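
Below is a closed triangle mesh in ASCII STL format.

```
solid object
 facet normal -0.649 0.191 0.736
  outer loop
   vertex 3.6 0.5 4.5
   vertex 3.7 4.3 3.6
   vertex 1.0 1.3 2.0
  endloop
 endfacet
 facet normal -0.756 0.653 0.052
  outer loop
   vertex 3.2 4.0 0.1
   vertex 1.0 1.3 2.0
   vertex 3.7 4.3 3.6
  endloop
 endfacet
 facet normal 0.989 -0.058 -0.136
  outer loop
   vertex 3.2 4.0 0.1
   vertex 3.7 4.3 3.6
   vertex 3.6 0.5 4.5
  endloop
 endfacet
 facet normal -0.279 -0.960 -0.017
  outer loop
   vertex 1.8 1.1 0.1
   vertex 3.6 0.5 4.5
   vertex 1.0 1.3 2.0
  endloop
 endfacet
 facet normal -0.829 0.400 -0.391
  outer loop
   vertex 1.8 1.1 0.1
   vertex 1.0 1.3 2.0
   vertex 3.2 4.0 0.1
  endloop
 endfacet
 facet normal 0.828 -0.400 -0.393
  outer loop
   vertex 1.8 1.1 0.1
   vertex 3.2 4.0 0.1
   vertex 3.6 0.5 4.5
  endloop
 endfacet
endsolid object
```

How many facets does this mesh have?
6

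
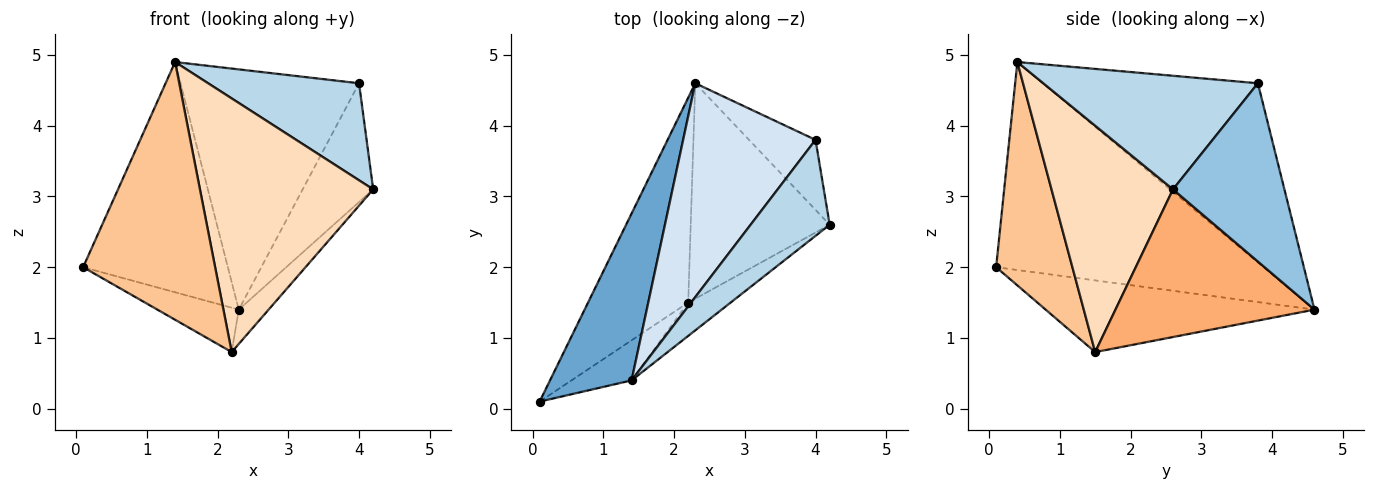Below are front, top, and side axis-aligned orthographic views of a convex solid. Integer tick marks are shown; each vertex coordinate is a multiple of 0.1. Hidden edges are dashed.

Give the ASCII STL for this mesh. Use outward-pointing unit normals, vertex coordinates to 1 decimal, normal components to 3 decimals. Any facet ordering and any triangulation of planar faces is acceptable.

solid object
 facet normal -0.831 0.450 0.326
  outer loop
   vertex 1.4 0.4 4.9
   vertex 2.3 4.6 1.4
   vertex 0.1 0.1 2.0
  endloop
 endfacet
 facet normal 0.806 0.510 -0.301
  outer loop
   vertex 4.0 3.8 4.6
   vertex 4.2 2.6 3.1
   vertex 2.3 4.6 1.4
  endloop
 endfacet
 facet normal 0.711 -0.500 0.495
  outer loop
   vertex 4.0 3.8 4.6
   vertex 1.4 0.4 4.9
   vertex 4.2 2.6 3.1
  endloop
 endfacet
 facet normal -0.669 0.555 0.494
  outer loop
   vertex 4.0 3.8 4.6
   vertex 2.3 4.6 1.4
   vertex 1.4 0.4 4.9
  endloop
 endfacet
 facet normal -0.573 0.173 -0.801
  outer loop
   vertex 2.2 1.5 0.8
   vertex 0.1 0.1 2.0
   vertex 2.3 4.6 1.4
  endloop
 endfacet
 facet normal 0.724 0.109 -0.681
  outer loop
   vertex 2.2 1.5 0.8
   vertex 2.3 4.6 1.4
   vertex 4.2 2.6 3.1
  endloop
 endfacet
 facet normal 0.496 -0.858 -0.133
  outer loop
   vertex 2.2 1.5 0.8
   vertex 1.4 0.4 4.9
   vertex 0.1 0.1 2.0
  endloop
 endfacet
 facet normal 0.571 -0.814 -0.107
  outer loop
   vertex 2.2 1.5 0.8
   vertex 4.2 2.6 3.1
   vertex 1.4 0.4 4.9
  endloop
 endfacet
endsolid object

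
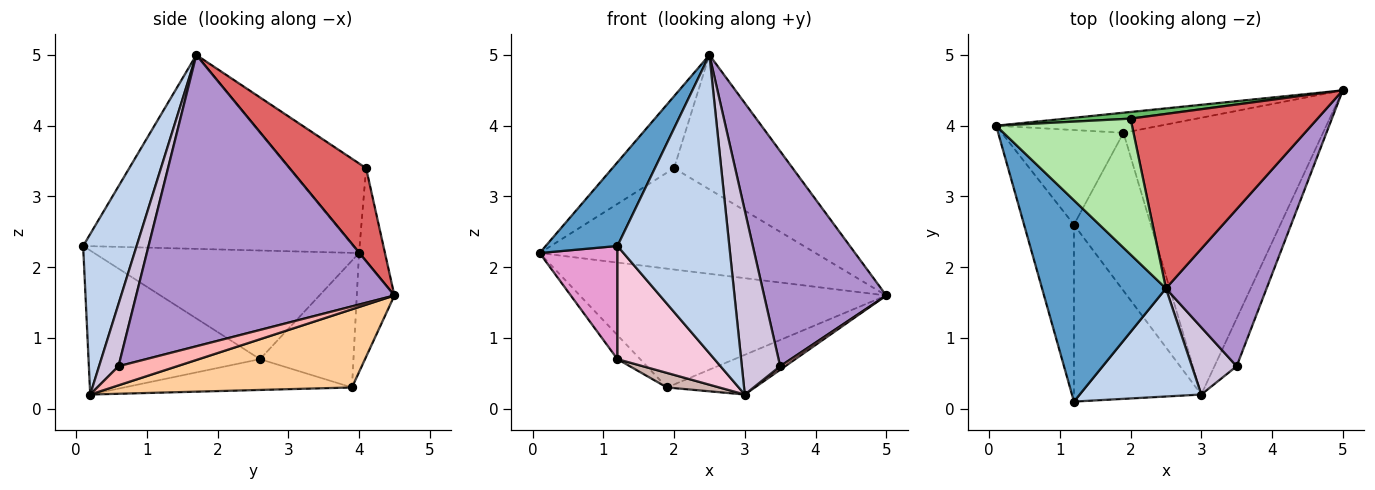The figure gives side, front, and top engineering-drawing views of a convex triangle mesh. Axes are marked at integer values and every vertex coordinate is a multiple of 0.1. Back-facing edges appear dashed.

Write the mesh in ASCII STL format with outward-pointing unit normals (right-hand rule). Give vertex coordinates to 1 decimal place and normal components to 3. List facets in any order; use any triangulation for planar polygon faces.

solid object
 facet normal -0.822 -0.218 0.525
  outer loop
   vertex 1.2 0.1 2.3
   vertex 2.5 1.7 5.0
   vertex 0.1 4.0 2.2
  endloop
 endfacet
 facet normal 0.410 -0.857 0.311
  outer loop
   vertex 1.2 0.1 2.3
   vertex 3.0 0.2 0.2
   vertex 2.5 1.7 5.0
  endloop
 endfacet
 facet normal -0.120 0.979 -0.165
  outer loop
   vertex 1.9 3.9 0.3
   vertex 0.1 4.0 2.2
   vertex 5.0 4.5 1.6
  endloop
 endfacet
 facet normal 0.361 0.132 -0.923
  outer loop
   vertex 1.9 3.9 0.3
   vertex 5.0 4.5 1.6
   vertex 3.0 0.2 0.2
  endloop
 endfacet
 facet normal -0.093 0.993 0.065
  outer loop
   vertex 2.0 4.1 3.4
   vertex 5.0 4.5 1.6
   vertex 0.1 4.0 2.2
  endloop
 endfacet
 facet normal -0.504 0.404 0.764
  outer loop
   vertex 2.0 4.1 3.4
   vertex 0.1 4.0 2.2
   vertex 2.5 1.7 5.0
  endloop
 endfacet
 facet normal 0.367 0.568 0.737
  outer loop
   vertex 2.0 4.1 3.4
   vertex 2.5 1.7 5.0
   vertex 5.0 4.5 1.6
  endloop
 endfacet
 facet normal 0.651 -0.056 -0.757
  outer loop
   vertex 3.5 0.6 0.6
   vertex 3.0 0.2 0.2
   vertex 5.0 4.5 1.6
  endloop
 endfacet
 facet normal 0.863 -0.408 0.298
  outer loop
   vertex 3.5 0.6 0.6
   vertex 5.0 4.5 1.6
   vertex 2.5 1.7 5.0
  endloop
 endfacet
 facet normal 0.430 -0.848 0.310
  outer loop
   vertex 3.5 0.6 0.6
   vertex 2.5 1.7 5.0
   vertex 3.0 0.2 0.2
  endloop
 endfacet
 facet normal -0.710 0.173 -0.682
  outer loop
   vertex 1.2 2.6 0.7
   vertex 0.1 4.0 2.2
   vertex 1.9 3.9 0.3
  endloop
 endfacet
 facet normal -0.370 -0.085 -0.925
  outer loop
   vertex 1.2 2.6 0.7
   vertex 1.9 3.9 0.3
   vertex 3.0 0.2 0.2
  endloop
 endfacet
 facet normal -0.878 -0.258 -0.403
  outer loop
   vertex 1.2 2.6 0.7
   vertex 1.2 0.1 2.3
   vertex 0.1 4.0 2.2
  endloop
 endfacet
 facet normal -0.690 -0.390 -0.610
  outer loop
   vertex 1.2 2.6 0.7
   vertex 3.0 0.2 0.2
   vertex 1.2 0.1 2.3
  endloop
 endfacet
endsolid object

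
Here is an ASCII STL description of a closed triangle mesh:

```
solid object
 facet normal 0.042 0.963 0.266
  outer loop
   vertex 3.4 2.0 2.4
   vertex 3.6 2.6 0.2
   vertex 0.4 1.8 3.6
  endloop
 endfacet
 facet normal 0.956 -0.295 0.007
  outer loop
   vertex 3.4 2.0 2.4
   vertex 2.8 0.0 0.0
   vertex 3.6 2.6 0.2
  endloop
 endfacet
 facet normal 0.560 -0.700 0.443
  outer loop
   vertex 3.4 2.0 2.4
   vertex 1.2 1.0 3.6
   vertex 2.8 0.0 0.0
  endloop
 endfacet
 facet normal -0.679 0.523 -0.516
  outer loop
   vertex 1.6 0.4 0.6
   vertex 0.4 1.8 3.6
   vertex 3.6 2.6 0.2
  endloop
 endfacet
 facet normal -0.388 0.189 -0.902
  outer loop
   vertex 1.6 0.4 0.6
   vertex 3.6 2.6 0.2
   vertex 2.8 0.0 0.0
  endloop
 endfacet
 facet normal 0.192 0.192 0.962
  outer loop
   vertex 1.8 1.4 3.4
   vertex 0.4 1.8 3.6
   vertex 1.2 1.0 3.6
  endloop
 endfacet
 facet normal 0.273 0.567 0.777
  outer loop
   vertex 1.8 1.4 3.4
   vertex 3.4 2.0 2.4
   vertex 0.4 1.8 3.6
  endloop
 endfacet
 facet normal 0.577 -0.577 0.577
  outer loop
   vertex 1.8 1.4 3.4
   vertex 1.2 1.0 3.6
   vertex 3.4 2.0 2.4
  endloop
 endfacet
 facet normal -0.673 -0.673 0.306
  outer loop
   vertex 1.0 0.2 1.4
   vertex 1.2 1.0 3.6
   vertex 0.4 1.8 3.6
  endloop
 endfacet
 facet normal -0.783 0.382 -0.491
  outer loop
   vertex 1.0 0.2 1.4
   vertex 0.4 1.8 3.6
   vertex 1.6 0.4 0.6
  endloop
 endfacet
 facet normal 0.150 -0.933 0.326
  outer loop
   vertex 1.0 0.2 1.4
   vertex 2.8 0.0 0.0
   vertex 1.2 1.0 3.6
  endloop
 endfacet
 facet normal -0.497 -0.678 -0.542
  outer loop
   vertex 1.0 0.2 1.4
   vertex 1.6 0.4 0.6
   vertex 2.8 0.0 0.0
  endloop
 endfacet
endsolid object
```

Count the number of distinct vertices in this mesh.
8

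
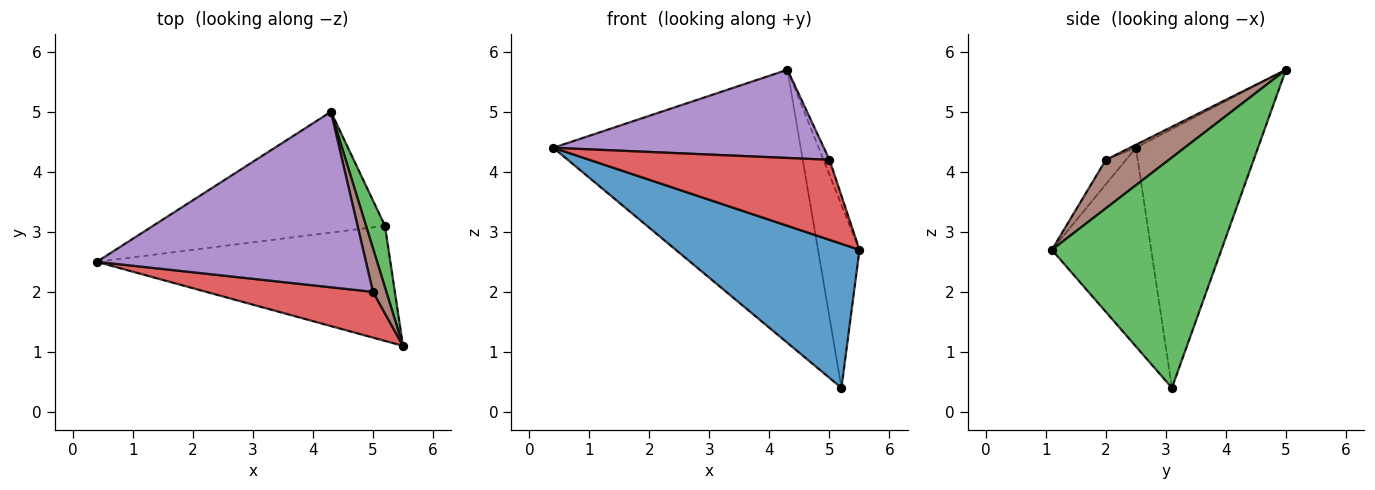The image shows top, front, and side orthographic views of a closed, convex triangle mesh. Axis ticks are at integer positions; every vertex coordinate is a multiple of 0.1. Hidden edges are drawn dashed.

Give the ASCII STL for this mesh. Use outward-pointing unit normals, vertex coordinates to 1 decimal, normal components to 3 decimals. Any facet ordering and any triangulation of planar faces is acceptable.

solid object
 facet normal -0.389 -0.720 -0.575
  outer loop
   vertex 5.2 3.1 0.4
   vertex 5.5 1.1 2.7
   vertex 0.4 2.5 4.4
  endloop
 endfacet
 facet normal -0.411 0.834 -0.369
  outer loop
   vertex 5.2 3.1 0.4
   vertex 0.4 2.5 4.4
   vertex 4.3 5.0 5.7
  endloop
 endfacet
 facet normal 0.968 0.237 0.080
  outer loop
   vertex 5.2 3.1 0.4
   vertex 4.3 5.0 5.7
   vertex 5.5 1.1 2.7
  endloop
 endfacet
 facet normal -0.073 -0.866 0.495
  outer loop
   vertex 5.0 2.0 4.2
   vertex 0.4 2.5 4.4
   vertex 5.5 1.1 2.7
  endloop
 endfacet
 facet normal -0.010 -0.449 0.893
  outer loop
   vertex 5.0 2.0 4.2
   vertex 4.3 5.0 5.7
   vertex 0.4 2.5 4.4
  endloop
 endfacet
 facet normal 0.960 0.091 0.265
  outer loop
   vertex 5.0 2.0 4.2
   vertex 5.5 1.1 2.7
   vertex 4.3 5.0 5.7
  endloop
 endfacet
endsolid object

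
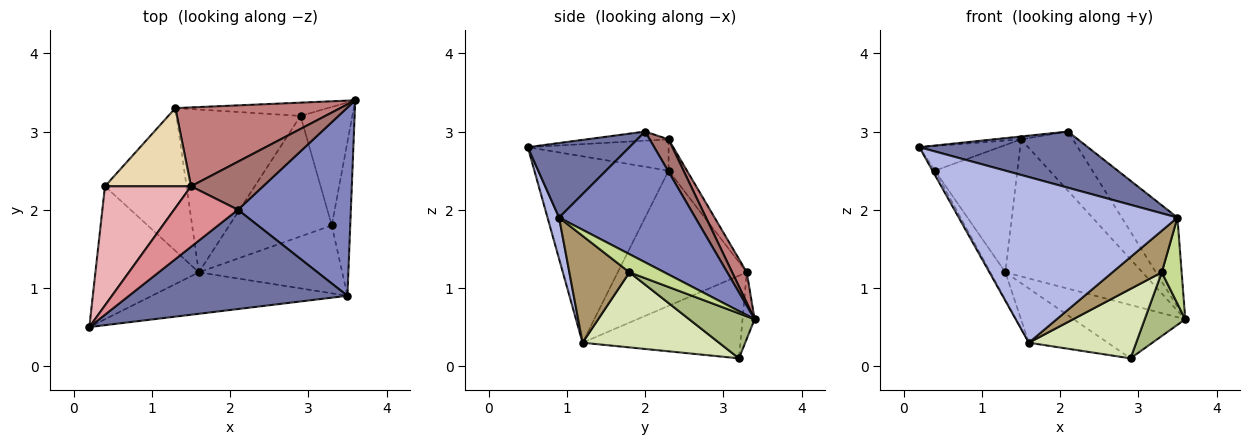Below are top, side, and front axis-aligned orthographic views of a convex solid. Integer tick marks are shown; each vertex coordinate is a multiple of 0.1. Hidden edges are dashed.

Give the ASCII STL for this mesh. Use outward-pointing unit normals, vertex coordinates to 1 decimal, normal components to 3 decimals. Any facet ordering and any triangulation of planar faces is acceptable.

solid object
 facet normal 0.285 -0.472 0.834
  outer loop
   vertex 3.5 0.9 1.9
   vertex 2.1 2.0 3.0
   vertex 0.2 0.5 2.8
  endloop
 endfacet
 facet normal 0.723 0.296 0.624
  outer loop
   vertex 3.5 0.9 1.9
   vertex 3.6 3.4 0.6
   vertex 2.1 2.0 3.0
  endloop
 endfacet
 facet normal -0.105 0.965 -0.240
  outer loop
   vertex 1.3 3.3 1.2
   vertex 3.6 3.4 0.6
   vertex 2.9 3.2 0.1
  endloop
 endfacet
 facet normal 0.051 -0.969 -0.243
  outer loop
   vertex 1.6 1.2 0.3
   vertex 3.5 0.9 1.9
   vertex 0.2 0.5 2.8
  endloop
 endfacet
 facet normal -0.535 0.267 -0.802
  outer loop
   vertex 1.6 1.2 0.3
   vertex 1.3 3.3 1.2
   vertex 2.9 3.2 0.1
  endloop
 endfacet
 facet normal 0.607 -0.376 -0.700
  outer loop
   vertex 3.3 1.8 1.2
   vertex 2.9 3.2 0.1
   vertex 3.6 3.4 0.6
  endloop
 endfacet
 facet normal 0.651 -0.370 -0.662
  outer loop
   vertex 3.3 1.8 1.2
   vertex 3.6 3.4 0.6
   vertex 3.5 0.9 1.9
  endloop
 endfacet
 facet normal 0.536 -0.422 -0.731
  outer loop
   vertex 3.3 1.8 1.2
   vertex 1.6 1.2 0.3
   vertex 2.9 3.2 0.1
  endloop
 endfacet
 facet normal 0.537 -0.441 -0.720
  outer loop
   vertex 3.3 1.8 1.2
   vertex 3.5 0.9 1.9
   vertex 1.6 1.2 0.3
  endloop
 endfacet
 facet normal -0.874 0.016 -0.485
  outer loop
   vertex 0.4 2.3 2.5
   vertex 1.6 1.2 0.3
   vertex 0.2 0.5 2.8
  endloop
 endfacet
 facet normal -0.852 0.099 -0.514
  outer loop
   vertex 0.4 2.3 2.5
   vertex 1.3 3.3 1.2
   vertex 1.6 1.2 0.3
  endloop
 endfacet
 facet normal -0.187 0.837 0.514
  outer loop
   vertex 1.5 2.3 2.9
   vertex 1.3 3.3 1.2
   vertex 0.4 2.3 2.5
  endloop
 endfacet
 facet normal 0.273 0.747 0.606
  outer loop
   vertex 1.5 2.3 2.9
   vertex 2.1 2.0 3.0
   vertex 3.6 3.4 0.6
  endloop
 endfacet
 facet normal 0.092 0.863 0.497
  outer loop
   vertex 1.5 2.3 2.9
   vertex 3.6 3.4 0.6
   vertex 1.3 3.3 1.2
  endloop
 endfacet
 facet normal -0.141 0.047 0.989
  outer loop
   vertex 1.5 2.3 2.9
   vertex 0.2 0.5 2.8
   vertex 2.1 2.0 3.0
  endloop
 endfacet
 facet normal -0.335 0.191 0.922
  outer loop
   vertex 1.5 2.3 2.9
   vertex 0.4 2.3 2.5
   vertex 0.2 0.5 2.8
  endloop
 endfacet
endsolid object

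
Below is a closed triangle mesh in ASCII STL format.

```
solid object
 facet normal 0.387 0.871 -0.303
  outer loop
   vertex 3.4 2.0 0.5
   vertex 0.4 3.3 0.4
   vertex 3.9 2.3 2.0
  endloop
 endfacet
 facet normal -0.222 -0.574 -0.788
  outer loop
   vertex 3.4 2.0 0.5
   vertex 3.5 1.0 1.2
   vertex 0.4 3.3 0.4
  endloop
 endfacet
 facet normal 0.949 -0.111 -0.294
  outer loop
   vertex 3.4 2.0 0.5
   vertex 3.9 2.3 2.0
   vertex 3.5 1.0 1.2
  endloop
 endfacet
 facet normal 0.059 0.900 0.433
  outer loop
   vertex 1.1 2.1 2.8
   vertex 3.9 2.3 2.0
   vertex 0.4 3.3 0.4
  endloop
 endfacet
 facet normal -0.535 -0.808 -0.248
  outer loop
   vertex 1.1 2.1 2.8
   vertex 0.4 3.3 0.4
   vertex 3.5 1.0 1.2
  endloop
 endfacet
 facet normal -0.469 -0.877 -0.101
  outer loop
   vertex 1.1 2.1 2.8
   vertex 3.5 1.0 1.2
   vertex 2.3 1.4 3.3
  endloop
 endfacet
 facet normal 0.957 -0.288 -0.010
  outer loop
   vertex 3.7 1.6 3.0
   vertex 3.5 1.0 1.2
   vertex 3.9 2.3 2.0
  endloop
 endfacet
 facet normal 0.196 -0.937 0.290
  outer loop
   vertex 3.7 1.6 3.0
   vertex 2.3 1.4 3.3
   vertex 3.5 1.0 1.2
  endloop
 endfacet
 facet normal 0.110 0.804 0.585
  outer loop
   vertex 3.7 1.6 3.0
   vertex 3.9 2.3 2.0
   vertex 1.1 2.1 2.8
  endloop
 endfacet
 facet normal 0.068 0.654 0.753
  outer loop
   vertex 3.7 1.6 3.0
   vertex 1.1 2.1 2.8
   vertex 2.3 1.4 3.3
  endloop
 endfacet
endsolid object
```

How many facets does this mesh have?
10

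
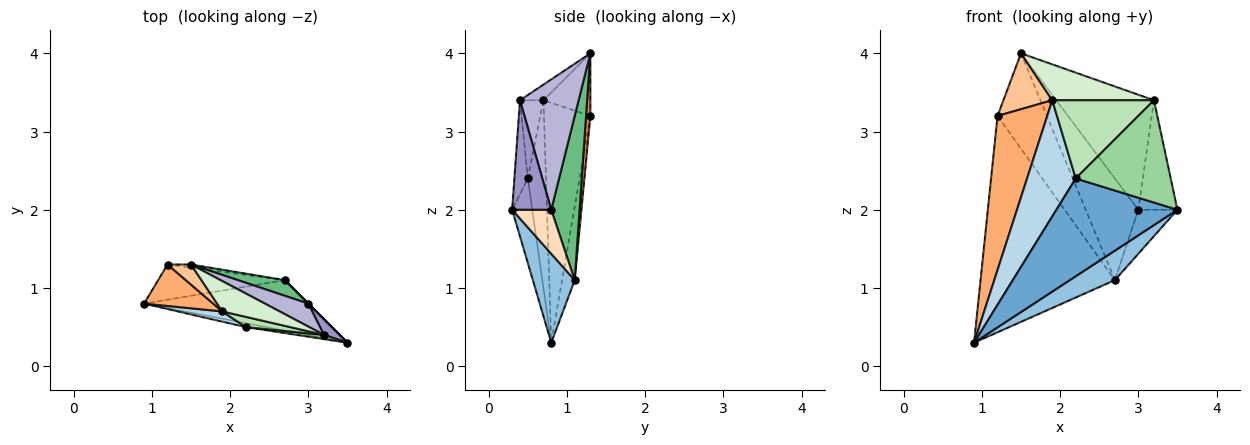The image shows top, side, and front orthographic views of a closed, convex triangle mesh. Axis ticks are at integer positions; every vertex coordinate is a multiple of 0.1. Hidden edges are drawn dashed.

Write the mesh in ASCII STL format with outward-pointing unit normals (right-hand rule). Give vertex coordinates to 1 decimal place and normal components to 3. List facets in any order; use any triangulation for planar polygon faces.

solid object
 facet normal -0.164 -0.986 -0.039
  outer loop
   vertex 2.2 0.5 2.4
   vertex 0.9 0.8 0.3
   vertex 3.5 0.3 2.0
  endloop
 endfacet
 facet normal 0.424 -0.456 -0.782
  outer loop
   vertex 2.7 1.1 1.1
   vertex 3.5 0.3 2.0
   vertex 0.9 0.8 0.3
  endloop
 endfacet
 facet normal -0.348 -0.934 0.082
  outer loop
   vertex 1.9 0.7 3.4
   vertex 0.9 0.8 0.3
   vertex 2.2 0.5 2.4
  endloop
 endfacet
 facet normal -0.093 0.983 -0.160
  outer loop
   vertex 1.2 1.3 3.2
   vertex 2.7 1.1 1.1
   vertex 0.9 0.8 0.3
  endloop
 endfacet
 facet normal 0.087 0.996 -0.033
  outer loop
   vertex 1.2 1.3 3.2
   vertex 1.5 1.3 4.0
   vertex 2.7 1.1 1.1
  endloop
 endfacet
 facet normal -0.670 -0.717 0.193
  outer loop
   vertex 1.2 1.3 3.2
   vertex 0.9 0.8 0.3
   vertex 1.9 0.7 3.4
  endloop
 endfacet
 facet normal -0.670 -0.698 0.251
  outer loop
   vertex 1.2 1.3 3.2
   vertex 1.9 0.7 3.4
   vertex 1.5 1.3 4.0
  endloop
 endfacet
 facet normal 0.707 0.707 0.000
  outer loop
   vertex 3.0 0.8 2.0
   vertex 3.5 0.3 2.0
   vertex 2.7 1.1 1.1
  endloop
 endfacet
 facet normal 0.470 0.873 0.134
  outer loop
   vertex 3.0 0.8 2.0
   vertex 2.7 1.1 1.1
   vertex 1.5 1.3 4.0
  endloop
 endfacet
 facet normal -0.140 -0.989 0.041
  outer loop
   vertex 3.2 0.4 3.4
   vertex 2.2 0.5 2.4
   vertex 3.5 0.3 2.0
  endloop
 endfacet
 facet normal -0.223 -0.967 0.126
  outer loop
   vertex 3.2 0.4 3.4
   vertex 1.9 0.7 3.4
   vertex 2.2 0.5 2.4
  endloop
 endfacet
 facet normal -0.173 -0.752 0.636
  outer loop
   vertex 3.2 0.4 3.4
   vertex 1.5 1.3 4.0
   vertex 1.9 0.7 3.4
  endloop
 endfacet
 facet normal 0.704 0.704 0.101
  outer loop
   vertex 3.2 0.4 3.4
   vertex 3.5 0.3 2.0
   vertex 3.0 0.8 2.0
  endloop
 endfacet
 facet normal 0.507 0.845 0.169
  outer loop
   vertex 3.2 0.4 3.4
   vertex 3.0 0.8 2.0
   vertex 1.5 1.3 4.0
  endloop
 endfacet
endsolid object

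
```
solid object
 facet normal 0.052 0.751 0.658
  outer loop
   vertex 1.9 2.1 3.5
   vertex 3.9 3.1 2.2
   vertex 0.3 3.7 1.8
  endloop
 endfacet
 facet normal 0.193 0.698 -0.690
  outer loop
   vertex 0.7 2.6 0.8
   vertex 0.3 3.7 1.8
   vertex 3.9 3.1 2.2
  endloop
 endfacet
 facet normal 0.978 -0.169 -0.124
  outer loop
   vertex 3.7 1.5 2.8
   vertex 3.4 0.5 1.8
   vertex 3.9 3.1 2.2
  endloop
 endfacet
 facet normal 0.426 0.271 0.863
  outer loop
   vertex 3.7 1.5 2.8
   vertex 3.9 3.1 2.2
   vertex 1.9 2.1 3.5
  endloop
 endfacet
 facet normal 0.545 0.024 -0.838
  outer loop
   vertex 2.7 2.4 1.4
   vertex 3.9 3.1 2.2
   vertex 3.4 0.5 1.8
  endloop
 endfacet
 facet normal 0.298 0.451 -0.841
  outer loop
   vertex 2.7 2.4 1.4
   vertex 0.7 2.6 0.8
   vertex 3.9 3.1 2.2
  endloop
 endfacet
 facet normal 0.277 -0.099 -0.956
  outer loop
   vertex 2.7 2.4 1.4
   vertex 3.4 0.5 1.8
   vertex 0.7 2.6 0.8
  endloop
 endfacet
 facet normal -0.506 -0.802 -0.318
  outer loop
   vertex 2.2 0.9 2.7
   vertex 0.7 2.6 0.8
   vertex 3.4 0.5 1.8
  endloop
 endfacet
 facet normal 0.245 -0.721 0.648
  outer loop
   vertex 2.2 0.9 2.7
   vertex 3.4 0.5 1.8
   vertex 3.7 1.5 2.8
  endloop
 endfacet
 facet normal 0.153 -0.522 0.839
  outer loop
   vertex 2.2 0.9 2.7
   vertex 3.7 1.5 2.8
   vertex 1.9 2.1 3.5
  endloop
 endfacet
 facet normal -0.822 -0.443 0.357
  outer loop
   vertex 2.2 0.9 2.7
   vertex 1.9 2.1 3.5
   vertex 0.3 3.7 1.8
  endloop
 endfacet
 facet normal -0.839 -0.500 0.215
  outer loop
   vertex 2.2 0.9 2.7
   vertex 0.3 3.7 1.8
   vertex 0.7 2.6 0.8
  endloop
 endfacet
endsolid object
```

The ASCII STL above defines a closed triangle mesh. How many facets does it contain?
12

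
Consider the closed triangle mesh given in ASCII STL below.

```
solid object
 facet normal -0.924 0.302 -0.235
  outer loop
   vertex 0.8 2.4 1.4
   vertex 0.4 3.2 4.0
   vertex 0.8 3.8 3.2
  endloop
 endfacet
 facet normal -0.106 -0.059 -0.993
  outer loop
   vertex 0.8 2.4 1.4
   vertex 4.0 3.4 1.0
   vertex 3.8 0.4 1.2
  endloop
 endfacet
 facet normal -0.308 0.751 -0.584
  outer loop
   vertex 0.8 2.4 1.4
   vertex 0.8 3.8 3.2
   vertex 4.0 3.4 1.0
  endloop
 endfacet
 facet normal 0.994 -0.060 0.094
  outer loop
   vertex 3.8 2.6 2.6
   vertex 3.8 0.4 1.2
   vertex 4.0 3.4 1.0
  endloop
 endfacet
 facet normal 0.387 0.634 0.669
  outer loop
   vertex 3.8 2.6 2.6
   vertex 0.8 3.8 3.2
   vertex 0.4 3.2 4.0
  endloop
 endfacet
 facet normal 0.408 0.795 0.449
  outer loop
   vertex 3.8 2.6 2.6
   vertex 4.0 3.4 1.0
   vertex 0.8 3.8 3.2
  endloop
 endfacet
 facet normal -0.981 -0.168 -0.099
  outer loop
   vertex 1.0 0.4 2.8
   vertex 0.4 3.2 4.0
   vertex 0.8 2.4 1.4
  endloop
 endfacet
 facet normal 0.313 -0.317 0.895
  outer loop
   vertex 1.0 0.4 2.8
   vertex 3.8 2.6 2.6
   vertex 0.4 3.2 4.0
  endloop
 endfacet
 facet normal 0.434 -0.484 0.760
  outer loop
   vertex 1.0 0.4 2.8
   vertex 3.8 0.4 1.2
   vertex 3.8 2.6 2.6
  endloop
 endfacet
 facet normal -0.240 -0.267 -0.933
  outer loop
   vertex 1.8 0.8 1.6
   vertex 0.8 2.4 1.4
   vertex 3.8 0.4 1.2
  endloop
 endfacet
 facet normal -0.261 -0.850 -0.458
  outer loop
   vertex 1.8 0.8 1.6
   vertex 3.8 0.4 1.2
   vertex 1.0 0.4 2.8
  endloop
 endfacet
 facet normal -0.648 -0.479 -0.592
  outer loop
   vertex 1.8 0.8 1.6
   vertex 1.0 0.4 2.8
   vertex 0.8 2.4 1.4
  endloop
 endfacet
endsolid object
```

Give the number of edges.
18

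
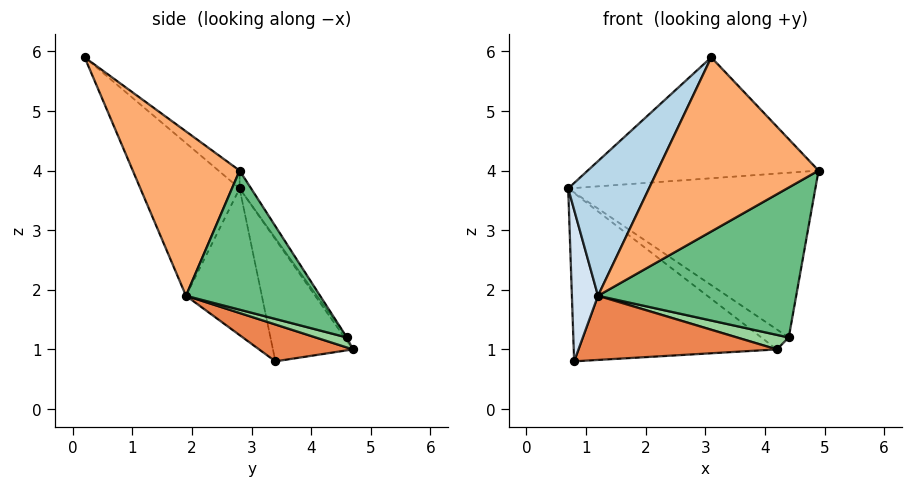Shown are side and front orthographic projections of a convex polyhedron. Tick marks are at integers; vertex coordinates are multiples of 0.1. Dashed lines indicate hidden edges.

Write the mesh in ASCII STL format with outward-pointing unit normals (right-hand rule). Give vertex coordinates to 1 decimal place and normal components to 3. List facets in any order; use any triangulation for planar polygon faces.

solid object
 facet normal -0.056 0.614 0.787
  outer loop
   vertex 3.1 0.2 5.9
   vertex 4.9 2.8 4.0
   vertex 0.7 2.8 3.7
  endloop
 endfacet
 facet normal -0.361 0.916 0.177
  outer loop
   vertex 4.2 4.7 1.0
   vertex 0.8 3.4 0.8
   vertex 0.7 2.8 3.7
  endloop
 endfacet
 facet normal -0.772 -0.628 0.100
  outer loop
   vertex 1.2 1.9 1.9
   vertex 3.1 0.2 5.9
   vertex 0.7 2.8 3.7
  endloop
 endfacet
 facet normal -0.941 -0.324 -0.099
  outer loop
   vertex 1.2 1.9 1.9
   vertex 0.7 2.8 3.7
   vertex 0.8 3.4 0.8
  endloop
 endfacet
 facet normal 0.250 -0.528 -0.811
  outer loop
   vertex 1.2 1.9 1.9
   vertex 0.8 3.4 0.8
   vertex 4.2 4.7 1.0
  endloop
 endfacet
 facet normal 0.470 -0.709 -0.525
  outer loop
   vertex 1.2 1.9 1.9
   vertex 4.9 2.8 4.0
   vertex 3.1 0.2 5.9
  endloop
 endfacet
 facet normal -0.039 0.837 0.545
  outer loop
   vertex 4.4 4.6 1.2
   vertex 0.7 2.8 3.7
   vertex 4.9 2.8 4.0
  endloop
 endfacet
 facet normal -0.076 0.859 0.506
  outer loop
   vertex 4.4 4.6 1.2
   vertex 4.2 4.7 1.0
   vertex 0.7 2.8 3.7
  endloop
 endfacet
 facet normal 0.474 -0.700 -0.535
  outer loop
   vertex 4.4 4.6 1.2
   vertex 4.9 2.8 4.0
   vertex 1.2 1.9 1.9
  endloop
 endfacet
 facet normal 0.375 -0.623 -0.687
  outer loop
   vertex 4.4 4.6 1.2
   vertex 1.2 1.9 1.9
   vertex 4.2 4.7 1.0
  endloop
 endfacet
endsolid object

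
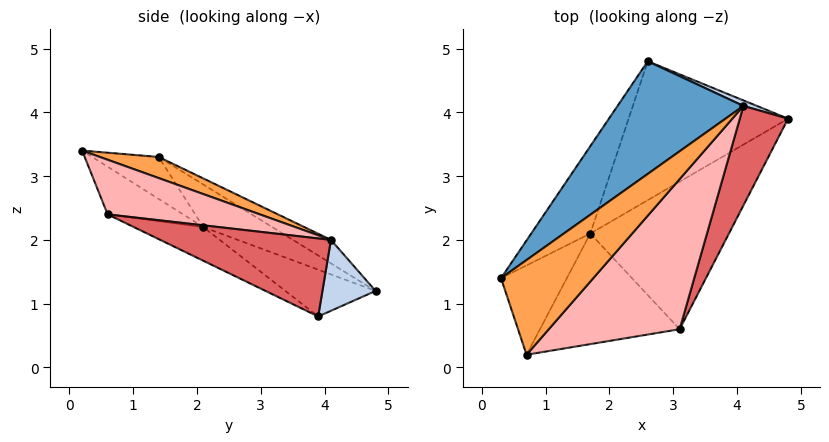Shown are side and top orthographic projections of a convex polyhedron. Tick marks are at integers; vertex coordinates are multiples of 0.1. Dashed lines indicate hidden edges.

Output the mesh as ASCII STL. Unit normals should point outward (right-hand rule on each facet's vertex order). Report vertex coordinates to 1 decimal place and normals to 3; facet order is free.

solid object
 facet normal -0.148 0.590 0.794
  outer loop
   vertex 4.1 4.1 2.0
   vertex 2.6 4.8 1.2
   vertex 0.3 1.4 3.3
  endloop
 endfacet
 facet normal 0.389 0.918 0.074
  outer loop
   vertex 4.1 4.1 2.0
   vertex 4.8 3.9 0.8
   vertex 2.6 4.8 1.2
  endloop
 endfacet
 facet normal 0.220 0.154 0.963
  outer loop
   vertex 4.1 4.1 2.0
   vertex 0.3 1.4 3.3
   vertex 0.7 0.2 3.4
  endloop
 endfacet
 facet normal -0.581 -0.105 -0.807
  outer loop
   vertex 1.7 2.1 2.2
   vertex 0.3 1.4 3.3
   vertex 2.6 4.8 1.2
  endloop
 endfacet
 facet normal -0.522 -0.242 -0.818
  outer loop
   vertex 1.7 2.1 2.2
   vertex 0.7 0.2 3.4
   vertex 0.3 1.4 3.3
  endloop
 endfacet
 facet normal -0.272 -0.253 -0.928
  outer loop
   vertex 1.7 2.1 2.2
   vertex 2.6 4.8 1.2
   vertex 4.8 3.9 0.8
  endloop
 endfacet
 facet normal 0.836 -0.180 0.518
  outer loop
   vertex 3.1 0.6 2.4
   vertex 4.8 3.9 0.8
   vertex 4.1 4.1 2.0
  endloop
 endfacet
 facet normal 0.385 -0.005 0.923
  outer loop
   vertex 3.1 0.6 2.4
   vertex 4.1 4.1 2.0
   vertex 0.7 0.2 3.4
  endloop
 endfacet
 facet normal -0.223 -0.330 -0.917
  outer loop
   vertex 3.1 0.6 2.4
   vertex 1.7 2.1 2.2
   vertex 4.8 3.9 0.8
  endloop
 endfacet
 facet normal -0.297 -0.393 -0.870
  outer loop
   vertex 3.1 0.6 2.4
   vertex 0.7 0.2 3.4
   vertex 1.7 2.1 2.2
  endloop
 endfacet
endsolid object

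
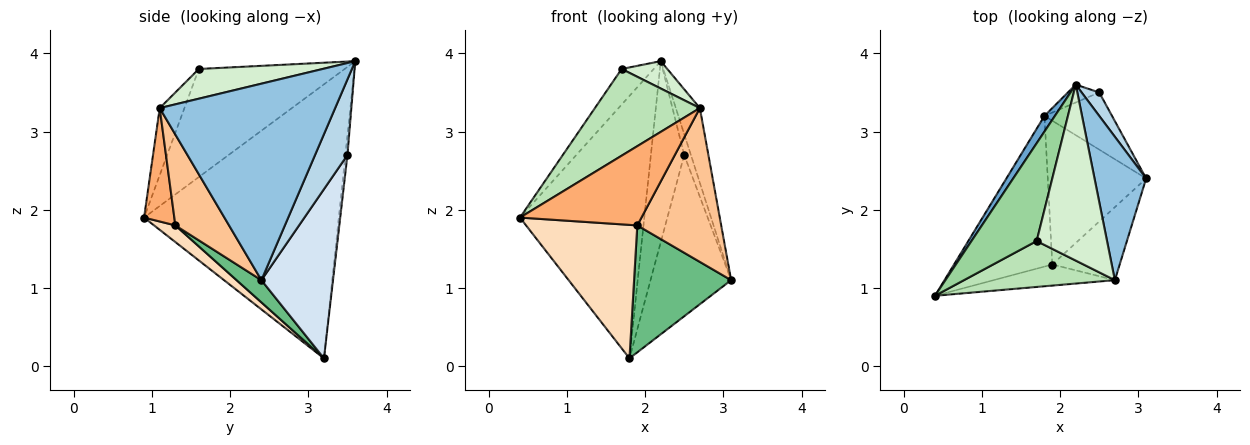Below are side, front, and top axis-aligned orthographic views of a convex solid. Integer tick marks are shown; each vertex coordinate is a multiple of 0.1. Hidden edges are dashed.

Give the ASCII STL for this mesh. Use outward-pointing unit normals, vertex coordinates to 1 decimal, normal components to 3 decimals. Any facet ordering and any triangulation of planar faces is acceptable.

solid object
 facet normal -0.842 0.538 0.032
  outer loop
   vertex 1.8 3.2 0.1
   vertex 0.4 0.9 1.9
   vertex 2.2 3.6 3.9
  endloop
 endfacet
 facet normal 0.959 0.131 0.252
  outer loop
   vertex 2.7 1.1 3.3
   vertex 3.1 2.4 1.1
   vertex 2.2 3.6 3.9
  endloop
 endfacet
 facet normal 0.955 0.198 0.222
  outer loop
   vertex 2.5 3.5 2.7
   vertex 2.2 3.6 3.9
   vertex 3.1 2.4 1.1
  endloop
 endfacet
 facet normal 0.642 0.723 -0.256
  outer loop
   vertex 2.5 3.5 2.7
   vertex 3.1 2.4 1.1
   vertex 1.8 3.2 0.1
  endloop
 endfacet
 facet normal -0.061 0.993 -0.098
  outer loop
   vertex 2.5 3.5 2.7
   vertex 1.8 3.2 0.1
   vertex 2.2 3.6 3.9
  endloop
 endfacet
 facet normal 0.234 -0.940 -0.250
  outer loop
   vertex 1.9 1.3 1.8
   vertex 2.7 1.1 3.3
   vertex 0.4 0.9 1.9
  endloop
 endfacet
 facet normal 0.500 -0.782 -0.371
  outer loop
   vertex 1.9 1.3 1.8
   vertex 3.1 2.4 1.1
   vertex 2.7 1.1 3.3
  endloop
 endfacet
 facet normal 0.126 -0.658 -0.743
  outer loop
   vertex 1.9 1.3 1.8
   vertex 0.4 0.9 1.9
   vertex 1.8 3.2 0.1
  endloop
 endfacet
 facet normal 0.167 -0.653 -0.739
  outer loop
   vertex 1.9 1.3 1.8
   vertex 1.8 3.2 0.1
   vertex 3.1 2.4 1.1
  endloop
 endfacet
 facet normal -0.841 0.185 0.508
  outer loop
   vertex 1.7 1.6 3.8
   vertex 2.2 3.6 3.9
   vertex 0.4 0.9 1.9
  endloop
 endfacet
 facet normal -0.204 -0.865 0.458
  outer loop
   vertex 1.7 1.6 3.8
   vertex 0.4 0.9 1.9
   vertex 2.7 1.1 3.3
  endloop
 endfacet
 facet normal 0.385 -0.142 0.912
  outer loop
   vertex 1.7 1.6 3.8
   vertex 2.7 1.1 3.3
   vertex 2.2 3.6 3.9
  endloop
 endfacet
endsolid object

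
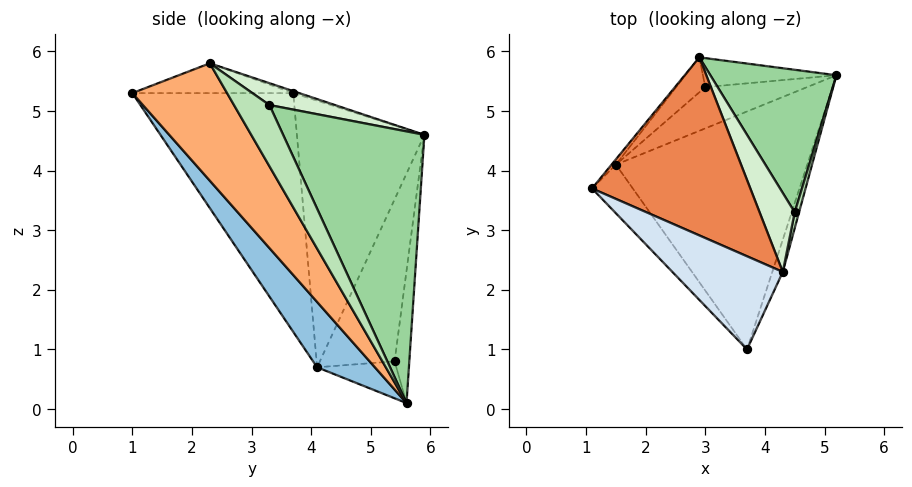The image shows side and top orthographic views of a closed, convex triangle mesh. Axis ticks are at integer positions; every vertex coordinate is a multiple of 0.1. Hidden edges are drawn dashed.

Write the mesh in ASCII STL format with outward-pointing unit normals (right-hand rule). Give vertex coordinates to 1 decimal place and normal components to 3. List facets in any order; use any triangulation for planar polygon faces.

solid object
 facet normal -0.715 -0.688 -0.122
  outer loop
   vertex 1.5 4.1 0.7
   vertex 3.7 1.0 5.3
   vertex 1.1 3.7 5.3
  endloop
 endfacet
 facet normal 0.209 -0.762 -0.613
  outer loop
   vertex 1.5 4.1 0.7
   vertex 5.2 5.6 0.1
   vertex 3.7 1.0 5.3
  endloop
 endfacet
 facet normal -0.776 0.631 -0.013
  outer loop
   vertex 1.5 4.1 0.7
   vertex 1.1 3.7 5.3
   vertex 2.9 5.9 4.6
  endloop
 endfacet
 facet normal -0.253 -0.243 0.936
  outer loop
   vertex 4.3 2.3 5.8
   vertex 1.1 3.7 5.3
   vertex 3.7 1.0 5.3
  endloop
 endfacet
 facet normal -0.012 0.312 0.950
  outer loop
   vertex 4.3 2.3 5.8
   vertex 2.9 5.9 4.6
   vertex 1.1 3.7 5.3
  endloop
 endfacet
 facet normal 0.917 -0.391 -0.082
  outer loop
   vertex 4.3 2.3 5.8
   vertex 3.7 1.0 5.3
   vertex 5.2 5.6 0.1
  endloop
 endfacet
 facet normal -0.132 0.982 -0.133
  outer loop
   vertex 3.0 5.4 0.8
   vertex 2.9 5.9 4.6
   vertex 5.2 5.6 0.1
  endloop
 endfacet
 facet normal -0.309 0.423 -0.852
  outer loop
   vertex 3.0 5.4 0.8
   vertex 5.2 5.6 0.1
   vertex 1.5 4.1 0.7
  endloop
 endfacet
 facet normal -0.646 0.754 -0.116
  outer loop
   vertex 3.0 5.4 0.8
   vertex 1.5 4.1 0.7
   vertex 2.9 5.9 4.6
  endloop
 endfacet
 facet normal 0.764 0.539 0.355
  outer loop
   vertex 4.5 3.3 5.1
   vertex 5.2 5.6 0.1
   vertex 2.9 5.9 4.6
  endloop
 endfacet
 facet normal 0.986 -0.148 0.070
  outer loop
   vertex 4.5 3.3 5.1
   vertex 4.3 2.3 5.8
   vertex 5.2 5.6 0.1
  endloop
 endfacet
 facet normal 0.475 0.439 0.763
  outer loop
   vertex 4.5 3.3 5.1
   vertex 2.9 5.9 4.6
   vertex 4.3 2.3 5.8
  endloop
 endfacet
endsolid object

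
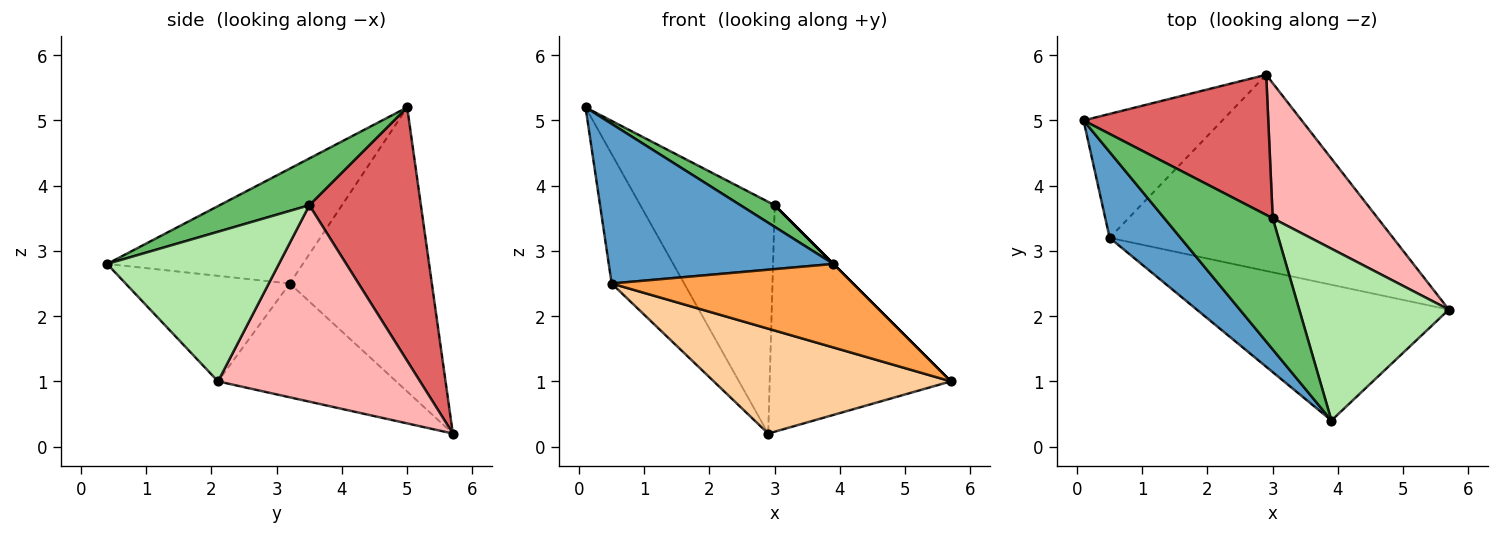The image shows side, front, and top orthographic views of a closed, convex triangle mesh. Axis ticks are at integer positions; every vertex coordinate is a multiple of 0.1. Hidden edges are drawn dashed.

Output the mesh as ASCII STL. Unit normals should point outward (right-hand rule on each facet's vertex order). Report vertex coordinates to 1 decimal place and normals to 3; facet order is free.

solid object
 facet normal -0.609 -0.699 0.376
  outer loop
   vertex 0.5 3.2 2.5
   vertex 3.9 0.4 2.8
   vertex 0.1 5.0 5.2
  endloop
 endfacet
 facet normal -0.817 0.417 -0.399
  outer loop
   vertex 0.5 3.2 2.5
   vertex 0.1 5.0 5.2
   vertex 2.9 5.7 0.2
  endloop
 endfacet
 facet normal -0.336 -0.494 -0.802
  outer loop
   vertex 0.5 3.2 2.5
   vertex 5.7 2.1 1.0
   vertex 3.9 0.4 2.8
  endloop
 endfacet
 facet normal -0.334 -0.444 -0.831
  outer loop
   vertex 0.5 3.2 2.5
   vertex 2.9 5.7 0.2
   vertex 5.7 2.1 1.0
  endloop
 endfacet
 facet normal 0.392 -0.150 0.908
  outer loop
   vertex 3.0 3.5 3.7
   vertex 0.1 5.0 5.2
   vertex 3.9 0.4 2.8
  endloop
 endfacet
 facet normal 0.707 0.000 0.707
  outer loop
   vertex 3.0 3.5 3.7
   vertex 3.9 0.4 2.8
   vertex 5.7 2.1 1.0
  endloop
 endfacet
 facet normal 0.579 0.698 0.422
  outer loop
   vertex 3.0 3.5 3.7
   vertex 2.9 5.7 0.2
   vertex 0.1 5.0 5.2
  endloop
 endfacet
 facet normal 0.692 0.620 0.370
  outer loop
   vertex 3.0 3.5 3.7
   vertex 5.7 2.1 1.0
   vertex 2.9 5.7 0.2
  endloop
 endfacet
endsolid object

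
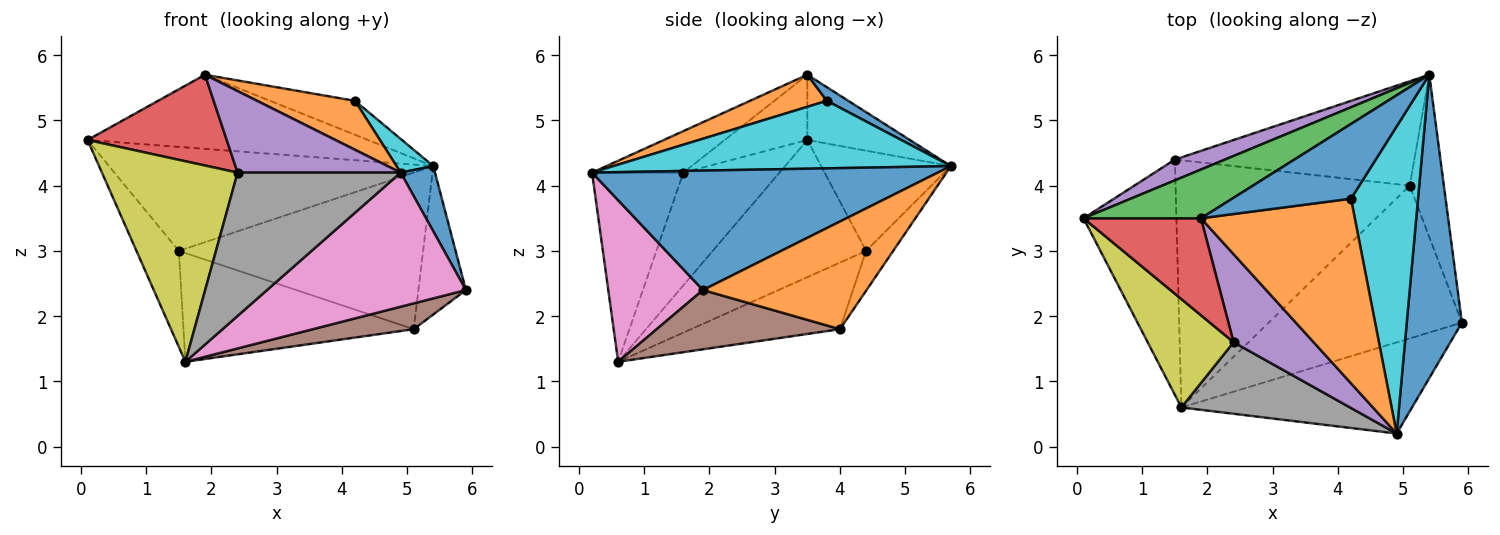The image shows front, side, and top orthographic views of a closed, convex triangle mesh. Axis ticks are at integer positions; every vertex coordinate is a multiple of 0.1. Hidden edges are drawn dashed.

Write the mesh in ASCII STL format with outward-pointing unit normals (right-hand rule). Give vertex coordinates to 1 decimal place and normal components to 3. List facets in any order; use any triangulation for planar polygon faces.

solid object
 facet normal 0.904 -0.090 0.418
  outer loop
   vertex 4.9 0.2 4.2
   vertex 5.9 1.9 2.4
   vertex 5.4 5.7 4.3
  endloop
 endfacet
 facet normal 0.919 0.267 -0.292
  outer loop
   vertex 5.1 4.0 1.8
   vertex 5.4 5.7 4.3
   vertex 5.9 1.9 2.4
  endloop
 endfacet
 facet normal -0.292 0.799 0.526
  outer loop
   vertex 1.9 3.5 5.7
   vertex 5.4 5.7 4.3
   vertex 0.1 3.5 4.7
  endloop
 endfacet
 facet normal -0.376 -0.633 0.677
  outer loop
   vertex 1.9 3.5 5.7
   vertex 0.1 3.5 4.7
   vertex 2.4 1.6 4.2
  endloop
 endfacet
 facet normal -0.356 -0.635 0.686
  outer loop
   vertex 1.9 3.5 5.7
   vertex 2.4 1.6 4.2
   vertex 4.9 0.2 4.2
  endloop
 endfacet
 facet normal 0.290 -0.159 -0.944
  outer loop
   vertex 1.6 0.6 1.3
   vertex 5.1 4.0 1.8
   vertex 5.9 1.9 2.4
  endloop
 endfacet
 facet normal 0.366 -0.769 -0.523
  outer loop
   vertex 1.6 0.6 1.3
   vertex 5.9 1.9 2.4
   vertex 4.9 0.2 4.2
  endloop
 endfacet
 facet normal -0.448 -0.800 0.399
  outer loop
   vertex 1.6 0.6 1.3
   vertex 4.9 0.2 4.2
   vertex 2.4 1.6 4.2
  endloop
 endfacet
 facet normal -0.529 -0.747 0.403
  outer loop
   vertex 1.6 0.6 1.3
   vertex 2.4 1.6 4.2
   vertex 0.1 3.5 4.7
  endloop
 endfacet
 facet normal 0.707 -0.077 0.703
  outer loop
   vertex 4.2 3.8 5.3
   vertex 4.9 0.2 4.2
   vertex 5.4 5.7 4.3
  endloop
 endfacet
 facet normal 0.104 0.411 0.906
  outer loop
   vertex 4.2 3.8 5.3
   vertex 5.4 5.7 4.3
   vertex 1.9 3.5 5.7
  endloop
 endfacet
 facet normal 0.198 -0.251 0.948
  outer loop
   vertex 4.2 3.8 5.3
   vertex 1.9 3.5 5.7
   vertex 4.9 0.2 4.2
  endloop
 endfacet
 facet normal -0.807 0.223 -0.547
  outer loop
   vertex 1.5 4.4 3.0
   vertex 1.6 0.6 1.3
   vertex 0.1 3.5 4.7
  endloop
 endfacet
 facet normal -0.252 0.390 -0.886
  outer loop
   vertex 1.5 4.4 3.0
   vertex 5.1 4.0 1.8
   vertex 1.6 0.6 1.3
  endloop
 endfacet
 facet normal -0.365 0.913 0.183
  outer loop
   vertex 1.5 4.4 3.0
   vertex 0.1 3.5 4.7
   vertex 5.4 5.7 4.3
  endloop
 endfacet
 facet normal -0.092 0.829 -0.552
  outer loop
   vertex 1.5 4.4 3.0
   vertex 5.4 5.7 4.3
   vertex 5.1 4.0 1.8
  endloop
 endfacet
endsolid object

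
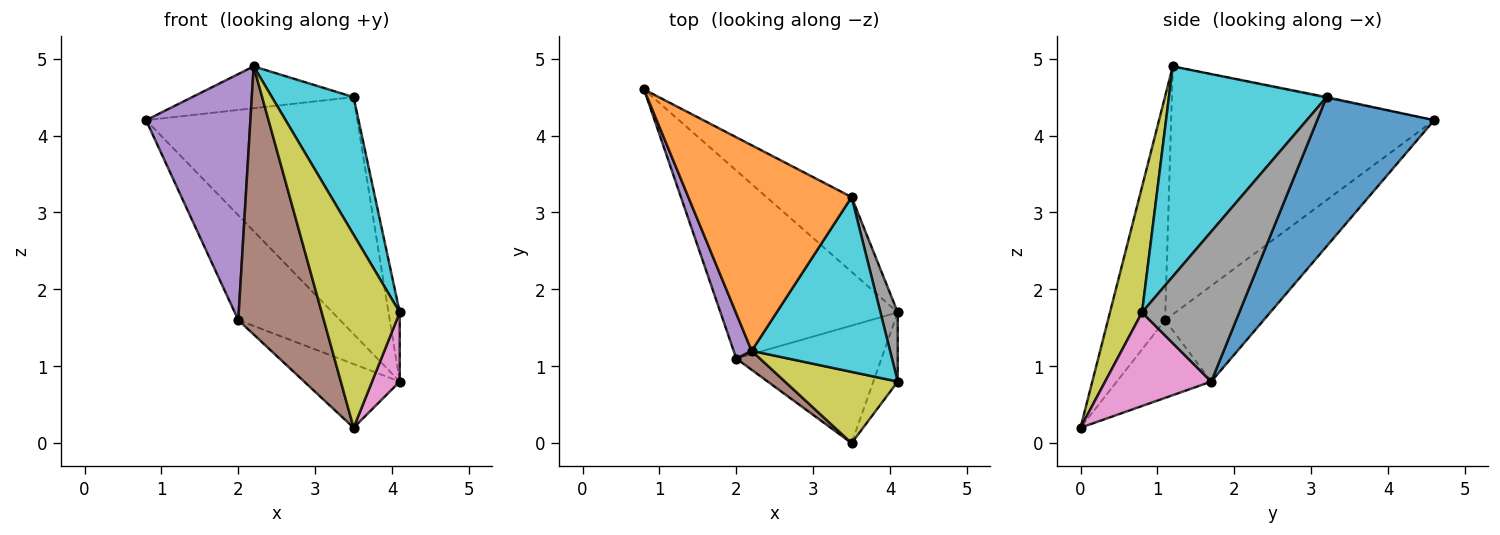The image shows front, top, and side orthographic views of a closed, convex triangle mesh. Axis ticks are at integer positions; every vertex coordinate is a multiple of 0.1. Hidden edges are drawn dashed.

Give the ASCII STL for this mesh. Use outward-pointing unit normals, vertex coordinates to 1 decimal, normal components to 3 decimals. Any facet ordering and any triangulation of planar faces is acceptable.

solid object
 facet normal 0.467 0.843 -0.266
  outer loop
   vertex 3.5 3.2 4.5
   vertex 4.1 1.7 0.8
   vertex 0.8 4.6 4.2
  endloop
 endfacet
 facet normal -0.005 0.200 0.980
  outer loop
   vertex 3.5 3.2 4.5
   vertex 0.8 4.6 4.2
   vertex 2.2 1.2 4.9
  endloop
 endfacet
 facet normal -0.427 0.440 -0.790
  outer loop
   vertex 2.0 1.1 1.6
   vertex 0.8 4.6 4.2
   vertex 4.1 1.7 0.8
  endloop
 endfacet
 facet normal -0.426 0.431 -0.795
  outer loop
   vertex 2.0 1.1 1.6
   vertex 4.1 1.7 0.8
   vertex 3.5 0.0 0.2
  endloop
 endfacet
 facet normal -0.927 -0.368 0.067
  outer loop
   vertex 2.0 1.1 1.6
   vertex 2.2 1.2 4.9
   vertex 0.8 4.6 4.2
  endloop
 endfacet
 facet normal -0.554 -0.830 0.059
  outer loop
   vertex 2.0 1.1 1.6
   vertex 3.5 0.0 0.2
   vertex 2.2 1.2 4.9
  endloop
 endfacet
 facet normal 0.938 -0.245 -0.245
  outer loop
   vertex 4.1 0.8 1.7
   vertex 3.5 0.0 0.2
   vertex 4.1 1.7 0.8
  endloop
 endfacet
 facet normal 0.987 0.114 0.114
  outer loop
   vertex 4.1 0.8 1.7
   vertex 4.1 1.7 0.8
   vertex 3.5 3.2 4.5
  endloop
 endfacet
 facet normal 0.360 -0.875 0.323
  outer loop
   vertex 4.1 0.8 1.7
   vertex 2.2 1.2 4.9
   vertex 3.5 0.0 0.2
  endloop
 endfacet
 facet normal 0.766 -0.397 0.505
  outer loop
   vertex 4.1 0.8 1.7
   vertex 3.5 3.2 4.5
   vertex 2.2 1.2 4.9
  endloop
 endfacet
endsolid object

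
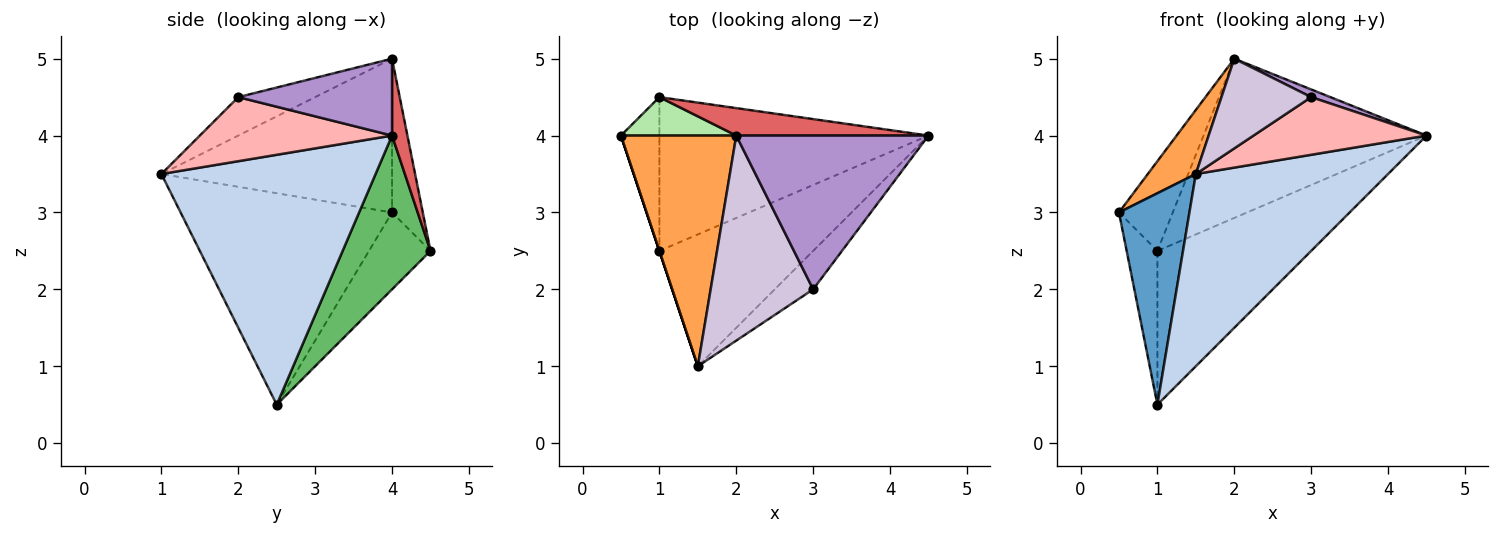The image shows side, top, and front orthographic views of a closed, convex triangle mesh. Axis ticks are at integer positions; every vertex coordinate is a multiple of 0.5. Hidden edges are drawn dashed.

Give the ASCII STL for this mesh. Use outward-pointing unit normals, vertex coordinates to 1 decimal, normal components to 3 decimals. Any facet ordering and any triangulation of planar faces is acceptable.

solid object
 facet normal -0.949 -0.316 0.000
  outer loop
   vertex 1.0 2.5 0.5
   vertex 1.5 1.0 3.5
   vertex 0.5 4.0 3.0
  endloop
 endfacet
 facet normal 0.677 -0.607 -0.416
  outer loop
   vertex 1.0 2.5 0.5
   vertex 4.5 4.0 4.0
   vertex 1.5 1.0 3.5
  endloop
 endfacet
 facet normal -0.789 -0.164 0.592
  outer loop
   vertex 2.0 4.0 5.0
   vertex 0.5 4.0 3.0
   vertex 1.5 1.0 3.5
  endloop
 endfacet
 facet normal -0.816 0.408 -0.408
  outer loop
   vertex 1.0 4.5 2.5
   vertex 1.0 2.5 0.5
   vertex 0.5 4.0 3.0
  endloop
 endfacet
 facet normal 0.375 0.656 -0.656
  outer loop
   vertex 1.0 4.5 2.5
   vertex 4.5 4.0 4.0
   vertex 1.0 2.5 0.5
  endloop
 endfacet
 facet normal -0.465 0.814 0.349
  outer loop
   vertex 1.0 4.5 2.5
   vertex 0.5 4.0 3.0
   vertex 2.0 4.0 5.0
  endloop
 endfacet
 facet normal 0.068 0.983 0.170
  outer loop
   vertex 1.0 4.5 2.5
   vertex 2.0 4.0 5.0
   vertex 4.5 4.0 4.0
  endloop
 endfacet
 facet normal 0.679 -0.611 -0.407
  outer loop
   vertex 3.0 2.0 4.5
   vertex 1.5 1.0 3.5
   vertex 4.5 4.0 4.0
  endloop
 endfacet
 facet normal 0.371 -0.046 0.927
  outer loop
   vertex 3.0 2.0 4.5
   vertex 4.5 4.0 4.0
   vertex 2.0 4.0 5.0
  endloop
 endfacet
 facet normal -0.325 -0.379 0.866
  outer loop
   vertex 3.0 2.0 4.5
   vertex 2.0 4.0 5.0
   vertex 1.5 1.0 3.5
  endloop
 endfacet
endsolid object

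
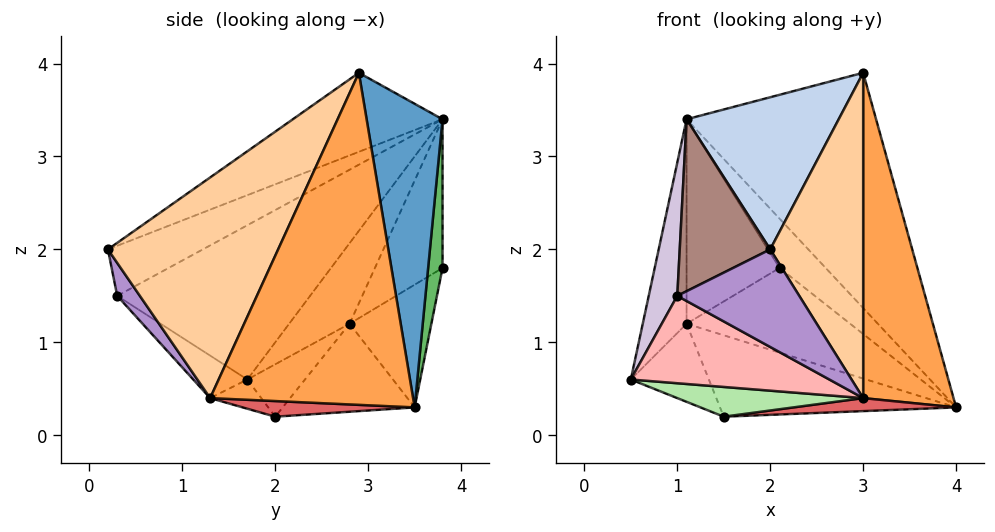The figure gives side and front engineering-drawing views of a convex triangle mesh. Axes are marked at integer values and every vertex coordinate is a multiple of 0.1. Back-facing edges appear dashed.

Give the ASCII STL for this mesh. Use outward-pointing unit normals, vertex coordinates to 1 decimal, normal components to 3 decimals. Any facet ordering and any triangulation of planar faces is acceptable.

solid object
 facet normal 0.360 0.899 0.250
  outer loop
   vertex 3.0 2.9 3.9
   vertex 4.0 3.5 0.3
   vertex 1.1 3.8 3.4
  endloop
 endfacet
 facet normal -0.411 -0.418 0.810
  outer loop
   vertex 3.0 2.9 3.9
   vertex 1.1 3.8 3.4
   vertex 2.0 0.2 2.0
  endloop
 endfacet
 facet normal 0.898 -0.400 0.183
  outer loop
   vertex 3.0 1.3 0.4
   vertex 4.0 3.5 0.3
   vertex 3.0 2.9 3.9
  endloop
 endfacet
 facet normal 0.857 -0.468 0.214
  outer loop
   vertex 3.0 1.3 0.4
   vertex 3.0 2.9 3.9
   vertex 2.0 0.2 2.0
  endloop
 endfacet
 facet normal 0.293 0.939 0.183
  outer loop
   vertex 2.1 3.8 1.8
   vertex 1.1 3.8 3.4
   vertex 4.0 3.5 0.3
  endloop
 endfacet
 facet normal -0.155 -0.564 -0.811
  outer loop
   vertex 1.5 2.0 0.2
   vertex 3.0 1.3 0.4
   vertex 0.5 1.7 0.6
  endloop
 endfacet
 facet normal 0.092 -0.087 -0.992
  outer loop
   vertex 1.5 2.0 0.2
   vertex 4.0 3.5 0.3
   vertex 3.0 1.3 0.4
  endloop
 endfacet
 facet normal -0.156 -0.573 -0.805
  outer loop
   vertex 1.0 0.3 1.5
   vertex 0.5 1.7 0.6
   vertex 3.0 1.3 0.4
  endloop
 endfacet
 facet normal 0.159 -0.857 -0.490
  outer loop
   vertex 1.0 0.3 1.5
   vertex 3.0 1.3 0.4
   vertex 2.0 0.2 2.0
  endloop
 endfacet
 facet normal -0.942 -0.139 0.306
  outer loop
   vertex 1.0 0.3 1.5
   vertex 1.1 3.8 3.4
   vertex 0.5 1.7 0.6
  endloop
 endfacet
 facet normal -0.439 -0.419 0.795
  outer loop
   vertex 1.0 0.3 1.5
   vertex 2.0 0.2 2.0
   vertex 1.1 3.8 3.4
  endloop
 endfacet
 facet normal -0.359 0.717 -0.598
  outer loop
   vertex 1.1 2.8 1.2
   vertex 2.1 3.8 1.8
   vertex 4.0 3.5 0.3
  endloop
 endfacet
 facet normal -0.364 0.651 -0.666
  outer loop
   vertex 1.1 2.8 1.2
   vertex 4.0 3.5 0.3
   vertex 1.5 2.0 0.2
  endloop
 endfacet
 facet normal -0.446 0.604 -0.661
  outer loop
   vertex 1.1 2.8 1.2
   vertex 1.5 2.0 0.2
   vertex 0.5 1.7 0.6
  endloop
 endfacet
 facet normal -0.782 0.567 -0.258
  outer loop
   vertex 1.1 2.8 1.2
   vertex 0.5 1.7 0.6
   vertex 1.1 3.8 3.4
  endloop
 endfacet
 facet normal -0.552 0.759 -0.345
  outer loop
   vertex 1.1 2.8 1.2
   vertex 1.1 3.8 3.4
   vertex 2.1 3.8 1.8
  endloop
 endfacet
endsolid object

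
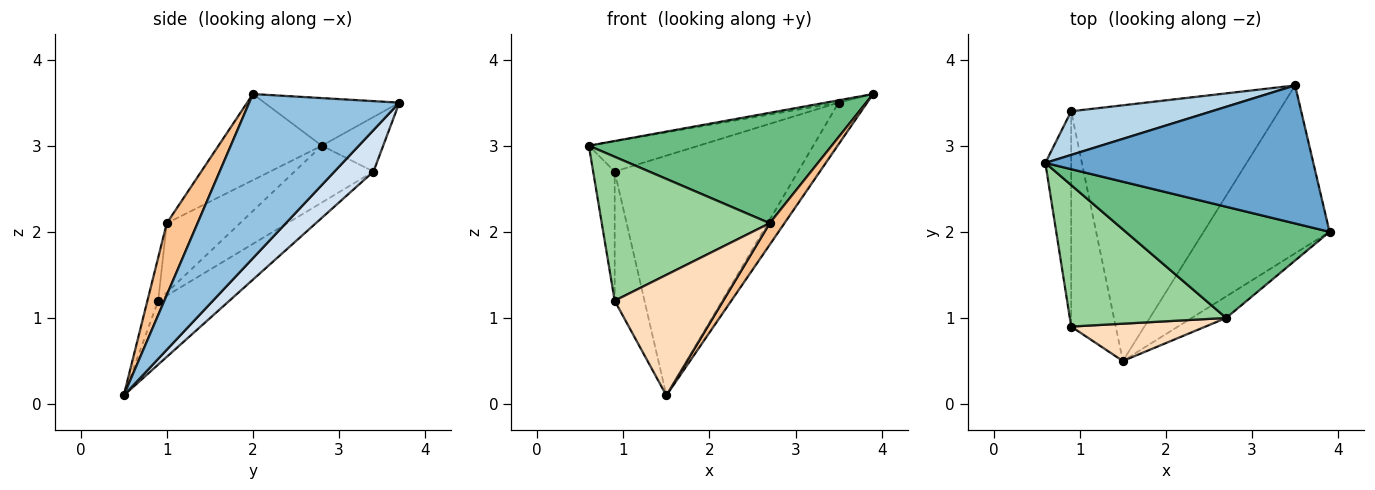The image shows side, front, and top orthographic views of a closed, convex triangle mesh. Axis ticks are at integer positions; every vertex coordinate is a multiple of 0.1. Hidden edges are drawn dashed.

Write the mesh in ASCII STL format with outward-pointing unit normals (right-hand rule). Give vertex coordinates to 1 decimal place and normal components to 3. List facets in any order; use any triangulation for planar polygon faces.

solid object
 facet normal -0.175 0.017 0.984
  outer loop
   vertex 3.5 3.7 3.5
   vertex 0.6 2.8 3.0
   vertex 3.9 2.0 3.6
  endloop
 endfacet
 facet normal 0.785 0.149 -0.602
  outer loop
   vertex 3.5 3.7 3.5
   vertex 3.9 2.0 3.6
   vertex 1.5 0.5 0.1
  endloop
 endfacet
 facet normal -0.304 0.543 0.783
  outer loop
   vertex 0.9 3.4 2.7
   vertex 0.6 2.8 3.0
   vertex 3.5 3.7 3.5
  endloop
 endfacet
 facet normal 0.144 0.677 -0.722
  outer loop
   vertex 0.9 3.4 2.7
   vertex 3.5 3.7 3.5
   vertex 1.5 0.5 0.1
  endloop
 endfacet
 facet normal -0.884 0.241 -0.402
  outer loop
   vertex 0.9 0.9 1.2
   vertex 0.6 2.8 3.0
   vertex 0.9 3.4 2.7
  endloop
 endfacet
 facet normal -0.776 0.325 -0.541
  outer loop
   vertex 0.9 0.9 1.2
   vertex 0.9 3.4 2.7
   vertex 1.5 0.5 0.1
  endloop
 endfacet
 facet normal 0.827 -0.397 -0.397
  outer loop
   vertex 2.7 1.0 2.1
   vertex 1.5 0.5 0.1
   vertex 3.9 2.0 3.6
  endloop
 endfacet
 facet normal -0.094 -0.951 0.294
  outer loop
   vertex 2.7 1.0 2.1
   vertex 0.9 0.9 1.2
   vertex 1.5 0.5 0.1
  endloop
 endfacet
 facet normal -0.287 -0.675 0.680
  outer loop
   vertex 2.7 1.0 2.1
   vertex 3.9 2.0 3.6
   vertex 0.6 2.8 3.0
  endloop
 endfacet
 facet normal -0.297 -0.681 0.669
  outer loop
   vertex 2.7 1.0 2.1
   vertex 0.6 2.8 3.0
   vertex 0.9 0.9 1.2
  endloop
 endfacet
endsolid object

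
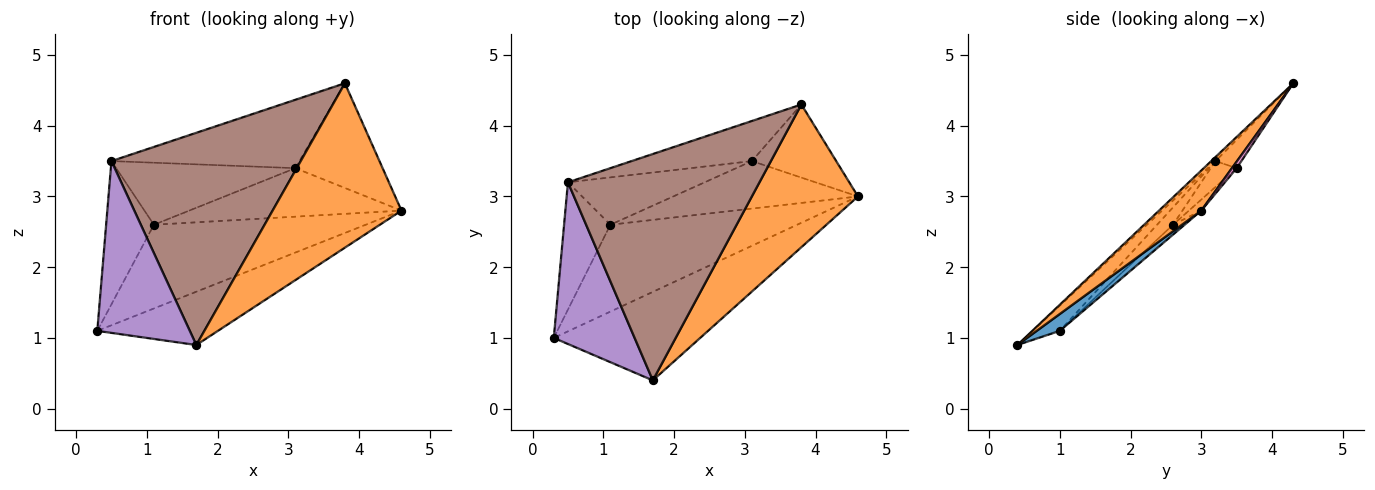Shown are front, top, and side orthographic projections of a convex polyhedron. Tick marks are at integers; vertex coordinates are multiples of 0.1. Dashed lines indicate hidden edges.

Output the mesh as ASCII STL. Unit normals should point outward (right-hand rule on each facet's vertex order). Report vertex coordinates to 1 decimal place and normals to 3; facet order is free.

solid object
 facet normal 0.098 0.513 -0.853
  outer loop
   vertex 1.7 0.4 0.9
   vertex 0.3 1.0 1.1
   vertex 4.6 3.0 2.8
  endloop
 endfacet
 facet normal 0.240 -0.733 0.636
  outer loop
   vertex 1.7 0.4 0.9
   vertex 4.6 3.0 2.8
   vertex 3.8 4.3 4.6
  endloop
 endfacet
 facet normal -0.038 0.694 -0.719
  outer loop
   vertex 1.1 2.6 2.6
   vertex 4.6 3.0 2.8
   vertex 0.3 1.0 1.1
  endloop
 endfacet
 facet normal -0.242 0.725 -0.645
  outer loop
   vertex 0.5 3.2 3.5
   vertex 1.1 2.6 2.6
   vertex 0.3 1.0 1.1
  endloop
 endfacet
 facet normal -0.209 -0.712 0.670
  outer loop
   vertex 0.5 3.2 3.5
   vertex 0.3 1.0 1.1
   vertex 1.7 0.4 0.9
  endloop
 endfacet
 facet normal -0.015 -0.684 0.729
  outer loop
   vertex 0.5 3.2 3.5
   vertex 1.7 0.4 0.9
   vertex 3.8 4.3 4.6
  endloop
 endfacet
 facet normal 0.044 0.819 -0.572
  outer loop
   vertex 3.1 3.5 3.4
   vertex 3.8 4.3 4.6
   vertex 4.6 3.0 2.8
  endloop
 endfacet
 facet normal -0.042 0.714 -0.699
  outer loop
   vertex 3.1 3.5 3.4
   vertex 4.6 3.0 2.8
   vertex 1.1 2.6 2.6
  endloop
 endfacet
 facet normal -0.118 0.857 -0.502
  outer loop
   vertex 3.1 3.5 3.4
   vertex 0.5 3.2 3.5
   vertex 3.8 4.3 4.6
  endloop
 endfacet
 facet normal -0.114 0.790 -0.603
  outer loop
   vertex 3.1 3.5 3.4
   vertex 1.1 2.6 2.6
   vertex 0.5 3.2 3.5
  endloop
 endfacet
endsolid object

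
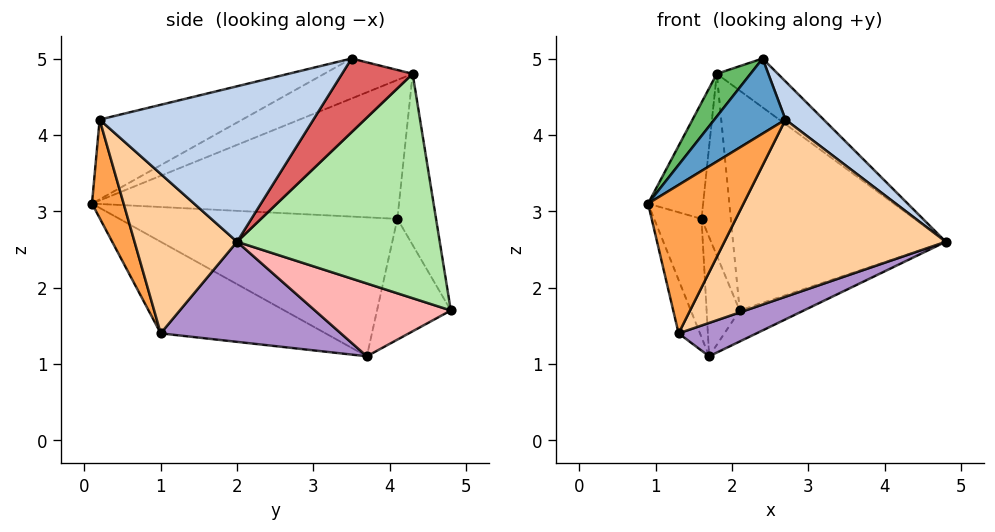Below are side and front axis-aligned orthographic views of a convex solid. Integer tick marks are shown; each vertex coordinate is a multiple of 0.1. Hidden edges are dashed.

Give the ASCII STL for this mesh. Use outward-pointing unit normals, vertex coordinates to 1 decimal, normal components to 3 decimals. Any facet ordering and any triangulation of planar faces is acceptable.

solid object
 facet normal -0.495 -0.247 0.833
  outer loop
   vertex 2.7 0.2 4.2
   vertex 2.4 3.5 5.0
   vertex 0.9 0.1 3.1
  endloop
 endfacet
 facet normal 0.664 -0.119 0.738
  outer loop
   vertex 2.7 0.2 4.2
   vertex 4.8 2.0 2.6
   vertex 2.4 3.5 5.0
  endloop
 endfacet
 facet normal 0.289 -0.872 -0.394
  outer loop
   vertex 1.3 1.0 1.4
   vertex 2.7 0.2 4.2
   vertex 0.9 0.1 3.1
  endloop
 endfacet
 facet normal 0.380 -0.821 -0.425
  outer loop
   vertex 1.3 1.0 1.4
   vertex 4.8 2.0 2.6
   vertex 2.7 0.2 4.2
  endloop
 endfacet
 facet normal -0.549 -0.210 0.809
  outer loop
   vertex 1.8 4.3 4.8
   vertex 0.9 0.1 3.1
   vertex 2.4 3.5 5.0
  endloop
 endfacet
 facet normal 0.678 0.712 0.181
  outer loop
   vertex 1.8 4.3 4.8
   vertex 4.8 2.0 2.6
   vertex 2.1 4.8 1.7
  endloop
 endfacet
 facet normal 0.714 0.618 0.328
  outer loop
   vertex 1.8 4.3 4.8
   vertex 2.4 3.5 5.0
   vertex 4.8 2.0 2.6
  endloop
 endfacet
 facet normal 0.529 0.250 -0.811
  outer loop
   vertex 1.7 3.7 1.1
   vertex 2.1 4.8 1.7
   vertex 4.8 2.0 2.6
  endloop
 endfacet
 facet normal 0.360 -0.156 -0.920
  outer loop
   vertex 1.7 3.7 1.1
   vertex 4.8 2.0 2.6
   vertex 1.3 1.0 1.4
  endloop
 endfacet
 facet normal -0.978 0.127 -0.163
  outer loop
   vertex 1.7 3.7 1.1
   vertex 1.3 1.0 1.4
   vertex 0.9 0.1 3.1
  endloop
 endfacet
 facet normal -0.797 0.604 0.020
  outer loop
   vertex 1.6 4.1 2.9
   vertex 1.8 4.3 4.8
   vertex 2.1 4.8 1.7
  endloop
 endfacet
 facet normal -0.903 0.405 -0.140
  outer loop
   vertex 1.6 4.1 2.9
   vertex 2.1 4.8 1.7
   vertex 1.7 3.7 1.1
  endloop
 endfacet
 facet normal -0.981 0.176 0.085
  outer loop
   vertex 1.6 4.1 2.9
   vertex 0.9 0.1 3.1
   vertex 1.8 4.3 4.8
  endloop
 endfacet
 facet normal -0.982 0.167 -0.092
  outer loop
   vertex 1.6 4.1 2.9
   vertex 1.7 3.7 1.1
   vertex 0.9 0.1 3.1
  endloop
 endfacet
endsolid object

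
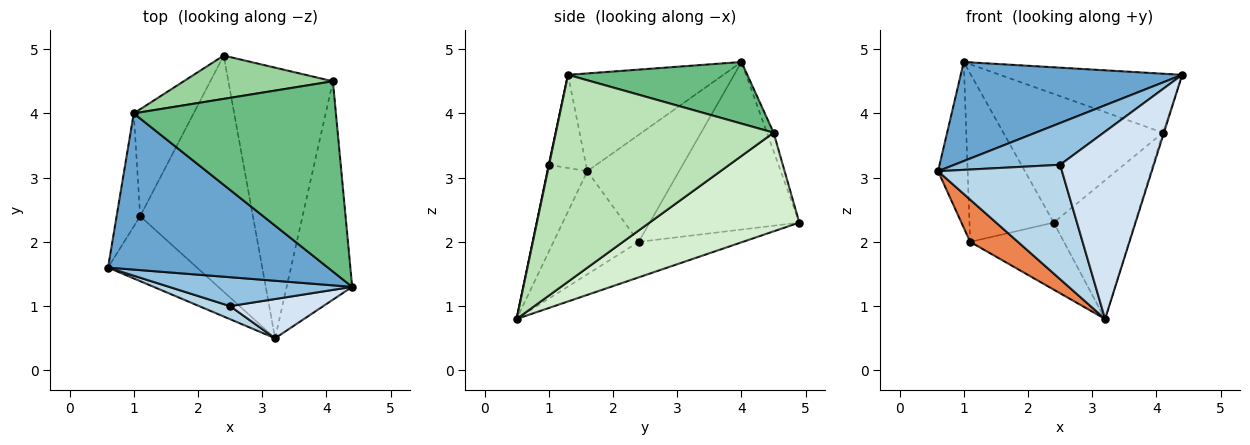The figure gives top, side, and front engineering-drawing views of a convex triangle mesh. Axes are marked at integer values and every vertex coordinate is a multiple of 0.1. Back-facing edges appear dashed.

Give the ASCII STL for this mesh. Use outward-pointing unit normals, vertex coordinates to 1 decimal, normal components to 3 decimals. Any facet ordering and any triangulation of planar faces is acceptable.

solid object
 facet normal -0.352 -0.501 0.791
  outer loop
   vertex 1.0 4.0 4.8
   vertex 0.6 1.6 3.1
   vertex 4.4 1.3 4.6
  endloop
 endfacet
 facet normal -0.278 -0.790 0.547
  outer loop
   vertex 2.5 1.0 3.2
   vertex 4.4 1.3 4.6
   vertex 0.6 1.6 3.1
  endloop
 endfacet
 facet normal -0.305 -0.946 0.108
  outer loop
   vertex 2.5 1.0 3.2
   vertex 0.6 1.6 3.1
   vertex 3.2 0.5 0.8
  endloop
 endfacet
 facet normal 0.004 -0.979 0.205
  outer loop
   vertex 2.5 1.0 3.2
   vertex 3.2 0.5 0.8
   vertex 4.4 1.3 4.6
  endloop
 endfacet
 facet normal -0.697 -0.391 -0.601
  outer loop
   vertex 1.1 2.4 2.0
   vertex 3.2 0.5 0.8
   vertex 0.6 1.6 3.1
  endloop
 endfacet
 facet normal -0.290 0.261 -0.921
  outer loop
   vertex 1.1 2.4 2.0
   vertex 2.4 4.9 2.3
   vertex 3.2 0.5 0.8
  endloop
 endfacet
 facet normal -0.932 0.300 -0.205
  outer loop
   vertex 1.1 2.4 2.0
   vertex 0.6 1.6 3.1
   vertex 1.0 4.0 4.8
  endloop
 endfacet
 facet normal -0.832 0.468 -0.297
  outer loop
   vertex 1.1 2.4 2.0
   vertex 1.0 4.0 4.8
   vertex 2.4 4.9 2.3
  endloop
 endfacet
 facet normal 0.280 0.284 0.917
  outer loop
   vertex 4.1 4.5 3.7
   vertex 1.0 4.0 4.8
   vertex 4.4 1.3 4.6
  endloop
 endfacet
 facet normal -0.040 0.947 0.319
  outer loop
   vertex 4.1 4.5 3.7
   vertex 2.4 4.9 2.3
   vertex 1.0 4.0 4.8
  endloop
 endfacet
 facet normal 0.953 0.004 -0.302
  outer loop
   vertex 4.1 4.5 3.7
   vertex 4.4 1.3 4.6
   vertex 3.2 0.5 0.8
  endloop
 endfacet
 facet normal 0.643 0.349 -0.681
  outer loop
   vertex 4.1 4.5 3.7
   vertex 3.2 0.5 0.8
   vertex 2.4 4.9 2.3
  endloop
 endfacet
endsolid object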